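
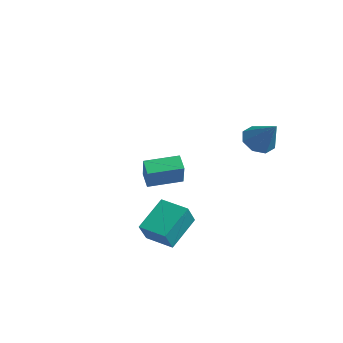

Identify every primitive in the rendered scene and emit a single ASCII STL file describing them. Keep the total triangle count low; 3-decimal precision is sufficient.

solid 
facet normal -0.947 -0.296 0.127
outer loop
vertex 1.449 -2.258 -2.149
vertex 1.116 -1.622 -3.147
vertex 1.754 -3.663 -3.147
endloop
endfacet
facet normal 0.271 -0.517 0.811
outer loop
vertex 2.984 -3.278 -3.313
vertex 1.449 -2.258 -2.149
vertex 1.754 -3.663 -3.147
endloop
endfacet
facet normal -0.947 -0.296 0.128
outer loop
vertex 1.754 -3.663 -3.147
vertex 1.116 -1.622 -3.147
vertex 1.42 -3.026 -4.145
endloop
endfacet
facet normal 0.174 -0.803 -0.571
outer loop
vertex 1.42 -3.026 -4.145
vertex 2.984 -3.278 -3.313
vertex 1.754 -3.663 -3.147
endloop
endfacet
facet normal -0.174 0.803 0.570
outer loop
vertex 1.449 -2.258 -2.149
vertex 2.346 -1.237 -3.313
vertex 1.116 -1.622 -3.147
endloop
endfacet
facet normal 0.271 -0.518 0.811
outer loop
vertex 2.68 -1.874 -2.315
vertex 1.449 -2.258 -2.149
vertex 2.984 -3.278 -3.313
endloop
endfacet
facet normal -0.173 0.803 0.570
outer loop
vertex 2.68 -1.874 -2.315
vertex 2.346 -1.237 -3.313
vertex 1.449 -2.258 -2.149
endloop
endfacet
facet normal -0.272 0.518 -0.811
outer loop
vertex 1.116 -1.622 -3.147
vertex 2.346 -1.237 -3.313
vertex 1.42 -3.026 -4.145
endloop
endfacet
facet normal 0.174 -0.803 -0.570
outer loop
vertex 2.651 -2.642 -4.311
vertex 2.984 -3.278 -3.313
vertex 1.42 -3.026 -4.145
endloop
endfacet
facet normal -0.271 0.518 -0.812
outer loop
vertex 1.42 -3.026 -4.145
vertex 2.346 -1.237 -3.313
vertex 2.651 -2.642 -4.311
endloop
endfacet
facet normal 0.947 0.296 -0.128
outer loop
vertex 2.651 -2.642 -4.311
vertex 2.68 -1.874 -2.315
vertex 2.984 -3.278 -3.313
endloop
endfacet
facet normal 0.947 0.296 -0.128
outer loop
vertex 2.346 -1.237 -3.313
vertex 2.68 -1.874 -2.315
vertex 2.651 -2.642 -4.311
endloop
endfacet
facet normal -0.682 0.010 -0.731
outer loop
vertex 2.501 2.427 -0.518
vertex 1.918 2.56 0.028
vertex 2.403 3.031 -0.418
endloop
endfacet
facet normal 0.934 0.200 -0.294
outer loop
vertex 2.501 2.427 -0.518
vertex 2.403 3.031 -0.418
vertex 3.022 2.54 1.212
endloop
endfacet
facet normal -0.683 0.011 -0.731
outer loop
vertex 2.403 3.031 -0.418
vertex 1.918 2.56 0.028
vertex 2.021 3.359 -0.056
endloop
endfacet
facet normal 0.644 0.765 -0.014
outer loop
vertex 2.403 3.031 -0.418
vertex 2.021 3.359 -0.056
vertex 3.022 2.54 1.212
endloop
endfacet
facet normal -0.683 0.011 -0.730
outer loop
vertex 2.021 3.359 -0.056
vertex 1.918 2.56 0.028
vertex 1.579 3.219 0.355
endloop
endfacet
facet normal 0.144 0.879 0.454
outer loop
vertex 2.021 3.359 -0.056
vertex 1.579 3.219 0.355
vertex 3.022 2.54 1.212
endloop
endfacet
facet normal -0.681 0.013 -0.732
outer loop
vertex 1.579 3.219 0.355
vertex 1.918 2.56 0.028
vertex 1.334 2.693 0.574
endloop
endfacet
facet normal -0.273 0.475 0.836
outer loop
vertex 1.579 3.219 0.355
vertex 1.334 2.693 0.574
vertex 3.022 2.54 1.212
endloop
endfacet
facet normal -0.681 0.012 -0.732
outer loop
vertex 1.334 2.693 0.574
vertex 1.918 2.56 0.028
vertex 1.432 2.089 0.473
endloop
endfacet
facet normal -0.362 -0.211 0.908
outer loop
vertex 1.334 2.693 0.574
vertex 1.432 2.089 0.473
vertex 3.022 2.54 1.212
endloop
endfacet
facet normal -0.682 0.013 -0.731
outer loop
vertex 1.432 2.089 0.473
vertex 1.918 2.56 0.028
vertex 1.814 1.761 0.111
endloop
endfacet
facet normal -0.072 -0.776 0.627
outer loop
vertex 1.432 2.089 0.473
vertex 1.814 1.761 0.111
vertex 3.022 2.54 1.212
endloop
endfacet
facet normal -0.681 0.013 -0.732
outer loop
vertex 1.814 1.761 0.111
vertex 1.918 2.56 0.028
vertex 2.257 1.901 -0.299
endloop
endfacet
facet normal 0.428 -0.889 0.159
outer loop
vertex 1.814 1.761 0.111
vertex 2.257 1.901 -0.299
vertex 3.022 2.54 1.212
endloop
endfacet
facet normal -0.682 0.012 -0.731
outer loop
vertex 2.257 1.901 -0.299
vertex 1.918 2.56 0.028
vertex 2.501 2.427 -0.518
endloop
endfacet
facet normal 0.846 -0.485 -0.223
outer loop
vertex 2.257 1.901 -0.299
vertex 2.501 2.427 -0.518
vertex 3.022 2.54 1.212
endloop
endfacet
facet normal -0.779 0.331 0.532
outer loop
vertex -2.825 0.146 -2.264
vertex -2.097 1.583 -2.093
vertex -3.437 0.595 -3.44
endloop
endfacet
facet normal -0.449 -0.887 -0.105
outer loop
vertex -2.783 0.317 -3.887
vertex -2.825 0.146 -2.264
vertex -3.437 0.595 -3.44
endloop
endfacet
facet normal -0.779 0.331 0.532
outer loop
vertex -3.437 0.595 -3.44
vertex -2.097 1.583 -2.093
vertex -2.709 2.033 -3.269
endloop
endfacet
facet normal -0.437 0.321 -0.840
outer loop
vertex -2.709 2.033 -3.269
vertex -2.783 0.317 -3.887
vertex -3.437 0.595 -3.44
endloop
endfacet
facet normal 0.437 -0.322 0.840
outer loop
vertex -2.825 0.146 -2.264
vertex -1.443 1.305 -2.54
vertex -2.097 1.583 -2.093
endloop
endfacet
facet normal -0.450 -0.887 -0.105
outer loop
vertex -2.171 -0.133 -2.711
vertex -2.825 0.146 -2.264
vertex -2.783 0.317 -3.887
endloop
endfacet
facet normal 0.437 -0.321 0.840
outer loop
vertex -2.171 -0.133 -2.711
vertex -1.443 1.305 -2.54
vertex -2.825 0.146 -2.264
endloop
endfacet
facet normal 0.449 0.887 0.106
outer loop
vertex -2.097 1.583 -2.093
vertex -1.443 1.305 -2.54
vertex -2.709 2.033 -3.269
endloop
endfacet
facet normal -0.437 0.321 -0.840
outer loop
vertex -2.055 1.754 -3.716
vertex -2.783 0.317 -3.887
vertex -2.709 2.033 -3.269
endloop
endfacet
facet normal 0.450 0.887 0.105
outer loop
vertex -2.709 2.033 -3.269
vertex -1.443 1.305 -2.54
vertex -2.055 1.754 -3.716
endloop
endfacet
facet normal 0.779 -0.331 -0.532
outer loop
vertex -2.055 1.754 -3.716
vertex -2.171 -0.133 -2.711
vertex -2.783 0.317 -3.887
endloop
endfacet
facet normal 0.779 -0.331 -0.532
outer loop
vertex -1.443 1.305 -2.54
vertex -2.171 -0.133 -2.711
vertex -2.055 1.754 -3.716
endloop
endfacet

endsolid


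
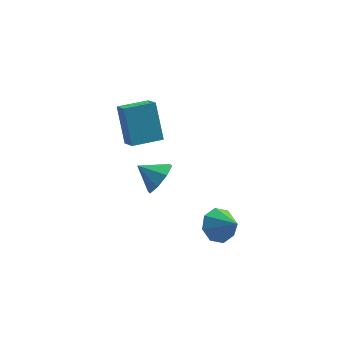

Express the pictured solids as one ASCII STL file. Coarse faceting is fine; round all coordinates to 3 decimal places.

solid 
facet normal -0.961 -0.274 0.042
outer loop
vertex -3.578 2.198 2.405
vertex -3.831 3.325 3.989
vertex -3.851 3.054 1.753
endloop
endfacet
facet normal 0.129 -0.575 -0.808
outer loop
vertex -2.449 3.455 1.691
vertex -3.578 2.198 2.405
vertex -3.851 3.054 1.753
endloop
endfacet
facet normal -0.960 -0.276 0.042
outer loop
vertex -3.851 3.054 1.753
vertex -3.831 3.325 3.989
vertex -4.105 4.18 3.336
endloop
endfacet
facet normal -0.246 0.771 -0.588
outer loop
vertex -4.105 4.18 3.336
vertex -2.449 3.455 1.691
vertex -3.851 3.054 1.753
endloop
endfacet
facet normal 0.246 -0.771 0.588
outer loop
vertex -3.578 2.198 2.405
vertex -2.429 3.726 3.927
vertex -3.831 3.325 3.989
endloop
endfacet
facet normal 0.130 -0.575 -0.808
outer loop
vertex -2.175 2.6 2.344
vertex -3.578 2.198 2.405
vertex -2.449 3.455 1.691
endloop
endfacet
facet normal 0.246 -0.771 0.588
outer loop
vertex -2.175 2.6 2.344
vertex -2.429 3.726 3.927
vertex -3.578 2.198 2.405
endloop
endfacet
facet normal -0.129 0.575 0.808
outer loop
vertex -3.831 3.325 3.989
vertex -2.429 3.726 3.927
vertex -4.105 4.18 3.336
endloop
endfacet
facet normal -0.246 0.771 -0.588
outer loop
vertex -2.702 4.582 3.275
vertex -2.449 3.455 1.691
vertex -4.105 4.18 3.336
endloop
endfacet
facet normal -0.129 0.574 0.808
outer loop
vertex -4.105 4.18 3.336
vertex -2.429 3.726 3.927
vertex -2.702 4.582 3.275
endloop
endfacet
facet normal 0.960 0.275 -0.042
outer loop
vertex -2.702 4.582 3.275
vertex -2.175 2.6 2.344
vertex -2.449 3.455 1.691
endloop
endfacet
facet normal 0.961 0.275 -0.041
outer loop
vertex -2.429 3.726 3.927
vertex -2.175 2.6 2.344
vertex -2.702 4.582 3.275
endloop
endfacet
facet normal -0.476 0.571 -0.668
outer loop
vertex 0.559 -1.446 0.328
vertex -0.196 -1.817 0.549
vertex 0.252 -1.123 0.823
endloop
endfacet
facet normal 0.886 0.292 0.359
outer loop
vertex 0.559 -1.446 0.328
vertex 0.252 -1.123 0.823
vertex 0.476 -2.623 1.491
endloop
endfacet
facet normal -0.476 0.571 -0.669
outer loop
vertex 0.252 -1.123 0.823
vertex -0.196 -1.817 0.549
vertex -0.318 -1.207 1.157
endloop
endfacet
facet normal 0.411 0.421 0.808
outer loop
vertex 0.252 -1.123 0.823
vertex -0.318 -1.207 1.157
vertex 0.476 -2.623 1.491
endloop
endfacet
facet normal -0.477 0.571 -0.668
outer loop
vertex -0.318 -1.207 1.157
vertex -0.196 -1.817 0.549
vertex -0.816 -1.649 1.135
endloop
endfacet
facet normal -0.165 0.138 0.977
outer loop
vertex -0.318 -1.207 1.157
vertex -0.816 -1.649 1.135
vertex 0.476 -2.623 1.491
endloop
endfacet
facet normal -0.477 0.571 -0.668
outer loop
vertex -0.816 -1.649 1.135
vertex -0.196 -1.817 0.549
vertex -0.951 -2.189 0.77
endloop
endfacet
facet normal -0.507 -0.392 0.768
outer loop
vertex -0.816 -1.649 1.135
vertex -0.951 -2.189 0.77
vertex 0.476 -2.623 1.491
endloop
endfacet
facet normal -0.477 0.572 -0.668
outer loop
vertex -0.951 -2.189 0.77
vertex -0.196 -1.817 0.549
vertex -0.644 -2.511 0.275
endloop
endfacet
facet normal -0.414 -0.859 0.302
outer loop
vertex -0.951 -2.189 0.77
vertex -0.644 -2.511 0.275
vertex 0.476 -2.623 1.491
endloop
endfacet
facet normal -0.476 0.571 -0.669
outer loop
vertex -0.644 -2.511 0.275
vertex -0.196 -1.817 0.549
vertex -0.074 -2.427 -0.059
endloop
endfacet
facet normal 0.060 -0.987 -0.146
outer loop
vertex -0.644 -2.511 0.275
vertex -0.074 -2.427 -0.059
vertex 0.476 -2.623 1.491
endloop
endfacet
facet normal -0.477 0.571 -0.668
outer loop
vertex -0.074 -2.427 -0.059
vertex -0.196 -1.817 0.549
vertex 0.424 -1.986 -0.038
endloop
endfacet
facet normal 0.637 -0.704 -0.315
outer loop
vertex -0.074 -2.427 -0.059
vertex 0.424 -1.986 -0.038
vertex 0.476 -2.623 1.491
endloop
endfacet
facet normal -0.476 0.572 -0.668
outer loop
vertex 0.424 -1.986 -0.038
vertex -0.196 -1.817 0.549
vertex 0.559 -1.446 0.328
endloop
endfacet
facet normal 0.979 -0.173 -0.105
outer loop
vertex 0.424 -1.986 -0.038
vertex 0.559 -1.446 0.328
vertex 0.476 -2.623 1.491
endloop
endfacet
facet normal 0.789 -0.338 -0.513
outer loop
vertex -1.921 1.298 1.72
vertex -2.457 1.137 1.002
vertex -1.965 1.846 1.292
endloop
endfacet
facet normal 0.048 0.617 0.785
outer loop
vertex -1.921 1.298 1.72
vertex -1.965 1.846 1.292
vertex -3.403 1.543 1.618
endloop
endfacet
facet normal 0.789 -0.337 -0.514
outer loop
vertex -1.965 1.846 1.292
vertex -2.457 1.137 1.002
vertex -2.297 1.979 0.695
endloop
endfacet
facet normal -0.135 0.949 0.286
outer loop
vertex -1.965 1.846 1.292
vertex -2.297 1.979 0.695
vertex -3.403 1.543 1.618
endloop
endfacet
facet normal 0.790 -0.337 -0.513
outer loop
vertex -2.297 1.979 0.695
vertex -2.457 1.137 1.002
vertex -2.722 1.619 0.277
endloop
endfacet
facet normal -0.504 0.838 -0.209
outer loop
vertex -2.297 1.979 0.695
vertex -2.722 1.619 0.277
vertex -3.403 1.543 1.618
endloop
endfacet
facet normal 0.789 -0.338 -0.513
outer loop
vertex -2.722 1.619 0.277
vertex -2.457 1.137 1.002
vertex -2.992 0.977 0.284
endloop
endfacet
facet normal -0.843 0.350 -0.408
outer loop
vertex -2.722 1.619 0.277
vertex -2.992 0.977 0.284
vertex -3.403 1.543 1.618
endloop
endfacet
facet normal 0.789 -0.337 -0.513
outer loop
vertex -2.992 0.977 0.284
vertex -2.457 1.137 1.002
vertex -2.948 0.429 0.712
endloop
endfacet
facet normal -0.953 -0.230 -0.196
outer loop
vertex -2.992 0.977 0.284
vertex -2.948 0.429 0.712
vertex -3.403 1.543 1.618
endloop
endfacet
facet normal 0.789 -0.337 -0.513
outer loop
vertex -2.948 0.429 0.712
vertex -2.457 1.137 1.002
vertex -2.617 0.296 1.309
endloop
endfacet
facet normal -0.771 -0.561 0.302
outer loop
vertex -2.948 0.429 0.712
vertex -2.617 0.296 1.309
vertex -3.403 1.543 1.618
endloop
endfacet
facet normal 0.789 -0.338 -0.513
outer loop
vertex -2.617 0.296 1.309
vertex -2.457 1.137 1.002
vertex -2.191 0.656 1.727
endloop
endfacet
facet normal -0.402 -0.451 0.797
outer loop
vertex -2.617 0.296 1.309
vertex -2.191 0.656 1.727
vertex -3.403 1.543 1.618
endloop
endfacet
facet normal 0.789 -0.337 -0.513
outer loop
vertex -2.191 0.656 1.727
vertex -2.457 1.137 1.002
vertex -1.921 1.298 1.72
endloop
endfacet
facet normal -0.063 0.037 0.997
outer loop
vertex -2.191 0.656 1.727
vertex -1.921 1.298 1.72
vertex -3.403 1.543 1.618
endloop
endfacet

endsolid


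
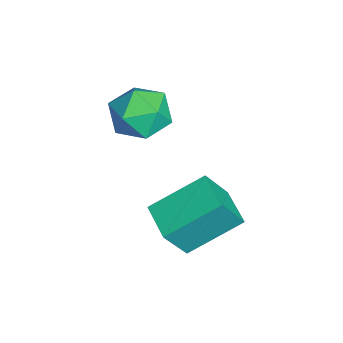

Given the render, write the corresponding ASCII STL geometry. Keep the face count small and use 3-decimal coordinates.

solid 
facet normal -0.603 0.184 0.776
outer loop
vertex -3.608 -0.325 1.464
vertex -4.177 -1.271 1.247
vertex -3.291 -1.294 1.94
endloop
endfacet
facet normal 0.049 0.453 0.890
outer loop
vertex -3.608 -0.325 1.464
vertex -3.291 -1.294 1.94
vertex -2.516 -0.585 1.536
endloop
endfacet
facet normal 0.193 0.912 0.363
outer loop
vertex -3.608 -0.325 1.464
vertex -2.516 -0.585 1.536
vertex -2.923 -0.124 0.595
endloop
endfacet
facet normal -0.369 0.926 -0.077
outer loop
vertex -3.608 -0.325 1.464
vertex -2.923 -0.124 0.595
vertex -3.95 -0.548 0.416
endloop
endfacet
facet normal -0.861 0.477 0.179
outer loop
vertex -3.608 -0.325 1.464
vertex -3.95 -0.548 0.416
vertex -4.177 -1.271 1.247
endloop
endfacet
facet normal 0.519 -0.082 0.851
outer loop
vertex -2.516 -0.585 1.536
vertex -3.291 -1.294 1.94
vertex -2.41 -1.692 1.364
endloop
endfacet
facet normal -0.535 -0.518 0.667
outer loop
vertex -3.291 -1.294 1.94
vertex -4.177 -1.271 1.247
vertex -3.437 -2.116 1.185
endloop
endfacet
facet normal -0.953 -0.045 -0.299
outer loop
vertex -4.177 -1.271 1.247
vertex -3.95 -0.548 0.416
vertex -3.844 -1.655 0.244
endloop
endfacet
facet normal -0.158 0.683 -0.713
outer loop
vertex -3.95 -0.548 0.416
vertex -2.923 -0.124 0.595
vertex -3.069 -0.946 -0.16
endloop
endfacet
facet normal 0.752 0.659 -0.003
outer loop
vertex -2.923 -0.124 0.595
vertex -2.516 -0.585 1.536
vertex -2.183 -0.969 0.533
endloop
endfacet
facet normal 0.369 -0.926 0.077
outer loop
vertex -2.752 -1.915 0.316
vertex -2.41 -1.692 1.364
vertex -3.437 -2.116 1.185
endloop
endfacet
facet normal -0.193 -0.912 -0.363
outer loop
vertex -2.752 -1.915 0.316
vertex -3.437 -2.116 1.185
vertex -3.844 -1.655 0.244
endloop
endfacet
facet normal -0.049 -0.453 -0.890
outer loop
vertex -2.752 -1.915 0.316
vertex -3.844 -1.655 0.244
vertex -3.069 -0.946 -0.16
endloop
endfacet
facet normal 0.603 -0.184 -0.776
outer loop
vertex -2.752 -1.915 0.316
vertex -3.069 -0.946 -0.16
vertex -2.183 -0.969 0.533
endloop
endfacet
facet normal 0.861 -0.477 -0.179
outer loop
vertex -2.752 -1.915 0.316
vertex -2.183 -0.969 0.533
vertex -2.41 -1.692 1.364
endloop
endfacet
facet normal 0.158 -0.683 0.713
outer loop
vertex -3.437 -2.116 1.185
vertex -2.41 -1.692 1.364
vertex -3.291 -1.294 1.94
endloop
endfacet
facet normal -0.752 -0.659 0.003
outer loop
vertex -3.844 -1.655 0.244
vertex -3.437 -2.116 1.185
vertex -4.177 -1.271 1.247
endloop
endfacet
facet normal -0.519 0.082 -0.851
outer loop
vertex -3.069 -0.946 -0.16
vertex -3.844 -1.655 0.244
vertex -3.95 -0.548 0.416
endloop
endfacet
facet normal 0.535 0.518 -0.667
outer loop
vertex -2.183 -0.969 0.533
vertex -3.069 -0.946 -0.16
vertex -2.923 -0.124 0.595
endloop
endfacet
facet normal 0.953 0.045 0.299
outer loop
vertex -2.41 -1.692 1.364
vertex -2.183 -0.969 0.533
vertex -2.516 -0.585 1.536
endloop
endfacet
facet normal -0.263 0.453 -0.852
outer loop
vertex -1.768 1.567 -2.022
vertex -0.448 1.997 -2.2
vertex -1.325 -0.248 -3.125
endloop
endfacet
facet normal -0.943 -0.307 0.127
outer loop
vertex -0.892 -0.997 -1.72
vertex -1.768 1.567 -2.022
vertex -1.325 -0.248 -3.125
endloop
endfacet
facet normal -0.263 0.453 -0.852
outer loop
vertex -1.325 -0.248 -3.125
vertex -0.448 1.997 -2.2
vertex -0.005 0.182 -3.303
endloop
endfacet
facet normal 0.204 -0.836 -0.509
outer loop
vertex -0.005 0.182 -3.303
vertex -0.892 -0.997 -1.72
vertex -1.325 -0.248 -3.125
endloop
endfacet
facet normal -0.204 0.836 0.509
outer loop
vertex -1.768 1.567 -2.022
vertex -0.015 1.248 -0.795
vertex -0.448 1.997 -2.2
endloop
endfacet
facet normal -0.943 -0.307 0.127
outer loop
vertex -1.335 0.818 -0.617
vertex -1.768 1.567 -2.022
vertex -0.892 -0.997 -1.72
endloop
endfacet
facet normal -0.204 0.836 0.509
outer loop
vertex -1.335 0.818 -0.617
vertex -0.015 1.248 -0.795
vertex -1.768 1.567 -2.022
endloop
endfacet
facet normal 0.943 0.307 -0.127
outer loop
vertex -0.448 1.997 -2.2
vertex -0.015 1.248 -0.795
vertex -0.005 0.182 -3.303
endloop
endfacet
facet normal 0.204 -0.836 -0.509
outer loop
vertex 0.428 -0.567 -1.898
vertex -0.892 -0.997 -1.72
vertex -0.005 0.182 -3.303
endloop
endfacet
facet normal 0.943 0.307 -0.127
outer loop
vertex -0.005 0.182 -3.303
vertex -0.015 1.248 -0.795
vertex 0.428 -0.567 -1.898
endloop
endfacet
facet normal 0.263 -0.453 0.852
outer loop
vertex 0.428 -0.567 -1.898
vertex -1.335 0.818 -0.617
vertex -0.892 -0.997 -1.72
endloop
endfacet
facet normal 0.263 -0.453 0.852
outer loop
vertex -0.015 1.248 -0.795
vertex -1.335 0.818 -0.617
vertex 0.428 -0.567 -1.898
endloop
endfacet

endsolid


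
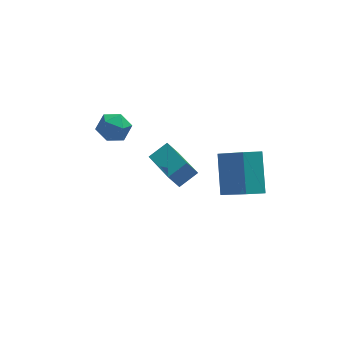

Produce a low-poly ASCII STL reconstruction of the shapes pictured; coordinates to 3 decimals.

solid 
facet normal -0.218 0.274 0.937
outer loop
vertex -3.975 -0.578 4.0
vertex -3.99 -1.335 4.218
vertex -3.316 -0.928 4.256
endloop
endfacet
facet normal 0.173 0.773 0.611
outer loop
vertex -3.975 -0.578 4.0
vertex -3.316 -0.928 4.256
vertex -3.289 -0.443 3.635
endloop
endfacet
facet normal -0.179 0.983 0.027
outer loop
vertex -3.975 -0.578 4.0
vertex -3.289 -0.443 3.635
vertex -3.946 -0.551 3.213
endloop
endfacet
facet normal -0.789 0.614 -0.008
outer loop
vertex -3.975 -0.578 4.0
vertex -3.946 -0.551 3.213
vertex -4.379 -1.103 3.573
endloop
endfacet
facet normal -0.814 0.176 0.554
outer loop
vertex -3.975 -0.578 4.0
vertex -4.379 -1.103 3.573
vertex -3.99 -1.335 4.218
endloop
endfacet
facet normal 0.785 0.471 0.402
outer loop
vertex -3.289 -0.443 3.635
vertex -3.316 -0.928 4.256
vertex -2.881 -1.117 3.627
endloop
endfacet
facet normal 0.151 -0.337 0.929
outer loop
vertex -3.316 -0.928 4.256
vertex -3.99 -1.335 4.218
vertex -3.314 -1.669 3.987
endloop
endfacet
facet normal -0.811 -0.495 0.311
outer loop
vertex -3.99 -1.335 4.218
vertex -4.379 -1.103 3.573
vertex -3.971 -1.777 3.565
endloop
endfacet
facet normal -0.772 0.215 -0.598
outer loop
vertex -4.379 -1.103 3.573
vertex -3.946 -0.551 3.213
vertex -3.944 -1.292 2.944
endloop
endfacet
facet normal 0.215 0.812 -0.543
outer loop
vertex -3.946 -0.551 3.213
vertex -3.289 -0.443 3.635
vertex -3.27 -0.885 2.982
endloop
endfacet
facet normal 0.789 -0.614 0.008
outer loop
vertex -3.285 -1.642 3.2
vertex -2.881 -1.117 3.627
vertex -3.314 -1.669 3.987
endloop
endfacet
facet normal 0.179 -0.983 -0.027
outer loop
vertex -3.285 -1.642 3.2
vertex -3.314 -1.669 3.987
vertex -3.971 -1.777 3.565
endloop
endfacet
facet normal -0.173 -0.773 -0.611
outer loop
vertex -3.285 -1.642 3.2
vertex -3.971 -1.777 3.565
vertex -3.944 -1.292 2.944
endloop
endfacet
facet normal 0.218 -0.274 -0.937
outer loop
vertex -3.285 -1.642 3.2
vertex -3.944 -1.292 2.944
vertex -3.27 -0.885 2.982
endloop
endfacet
facet normal 0.814 -0.176 -0.554
outer loop
vertex -3.285 -1.642 3.2
vertex -3.27 -0.885 2.982
vertex -2.881 -1.117 3.627
endloop
endfacet
facet normal 0.772 -0.215 0.598
outer loop
vertex -3.314 -1.669 3.987
vertex -2.881 -1.117 3.627
vertex -3.316 -0.928 4.256
endloop
endfacet
facet normal -0.215 -0.812 0.543
outer loop
vertex -3.971 -1.777 3.565
vertex -3.314 -1.669 3.987
vertex -3.99 -1.335 4.218
endloop
endfacet
facet normal -0.785 -0.471 -0.402
outer loop
vertex -3.944 -1.292 2.944
vertex -3.971 -1.777 3.565
vertex -4.379 -1.103 3.573
endloop
endfacet
facet normal -0.151 0.337 -0.929
outer loop
vertex -3.27 -0.885 2.982
vertex -3.944 -1.292 2.944
vertex -3.946 -0.551 3.213
endloop
endfacet
facet normal 0.811 0.495 -0.311
outer loop
vertex -2.881 -1.117 3.627
vertex -3.27 -0.885 2.982
vertex -3.289 -0.443 3.635
endloop
endfacet
facet normal -0.408 0.664 -0.627
outer loop
vertex 0.372 -2.653 2.773
vertex 1.184 -2.42 2.492
vertex 0.285 -4.013 1.391
endloop
endfacet
facet normal -0.912 -0.262 0.315
outer loop
vertex 1.076 -5.3 2.608
vertex 0.372 -2.653 2.773
vertex 0.285 -4.013 1.391
endloop
endfacet
facet normal -0.408 0.664 -0.627
outer loop
vertex 0.285 -4.013 1.391
vertex 1.184 -2.42 2.492
vertex 1.097 -3.779 1.11
endloop
endfacet
facet normal -0.044 -0.701 -0.712
outer loop
vertex 1.097 -3.779 1.11
vertex 1.076 -5.3 2.608
vertex 0.285 -4.013 1.391
endloop
endfacet
facet normal 0.045 0.701 0.712
outer loop
vertex 0.372 -2.653 2.773
vertex 1.975 -3.707 3.709
vertex 1.184 -2.42 2.492
endloop
endfacet
facet normal -0.912 -0.262 0.315
outer loop
vertex 1.163 -3.941 3.99
vertex 0.372 -2.653 2.773
vertex 1.076 -5.3 2.608
endloop
endfacet
facet normal 0.045 0.700 0.712
outer loop
vertex 1.163 -3.941 3.99
vertex 1.975 -3.707 3.709
vertex 0.372 -2.653 2.773
endloop
endfacet
facet normal 0.912 0.262 -0.315
outer loop
vertex 1.184 -2.42 2.492
vertex 1.975 -3.707 3.709
vertex 1.097 -3.779 1.11
endloop
endfacet
facet normal -0.045 -0.701 -0.712
outer loop
vertex 1.888 -5.067 2.327
vertex 1.076 -5.3 2.608
vertex 1.097 -3.779 1.11
endloop
endfacet
facet normal 0.912 0.262 -0.315
outer loop
vertex 1.097 -3.779 1.11
vertex 1.975 -3.707 3.709
vertex 1.888 -5.067 2.327
endloop
endfacet
facet normal 0.408 -0.664 0.627
outer loop
vertex 1.888 -5.067 2.327
vertex 1.163 -3.941 3.99
vertex 1.076 -5.3 2.608
endloop
endfacet
facet normal 0.408 -0.663 0.627
outer loop
vertex 1.975 -3.707 3.709
vertex 1.163 -3.941 3.99
vertex 1.888 -5.067 2.327
endloop
endfacet
facet normal -0.798 -0.325 -0.507
outer loop
vertex -1.364 -0.687 -0.452
vertex -1.952 1.136 -0.696
vertex -0.886 -0.637 -1.237
endloop
endfacet
facet normal 0.305 -0.944 0.125
outer loop
vertex -0.048 -0.296 -0.704
vertex -1.364 -0.687 -0.452
vertex -0.886 -0.637 -1.237
endloop
endfacet
facet normal -0.798 -0.325 -0.507
outer loop
vertex -0.886 -0.637 -1.237
vertex -1.952 1.136 -0.696
vertex -1.474 1.185 -1.48
endloop
endfacet
facet normal 0.520 0.054 -0.852
outer loop
vertex -1.474 1.185 -1.48
vertex -0.048 -0.296 -0.704
vertex -0.886 -0.637 -1.237
endloop
endfacet
facet normal -0.520 -0.054 0.852
outer loop
vertex -1.364 -0.687 -0.452
vertex -1.114 1.477 -0.163
vertex -1.952 1.136 -0.696
endloop
endfacet
facet normal 0.305 -0.944 0.127
outer loop
vertex -0.526 -0.345 0.08
vertex -1.364 -0.687 -0.452
vertex -0.048 -0.296 -0.704
endloop
endfacet
facet normal -0.519 -0.054 0.853
outer loop
vertex -0.526 -0.345 0.08
vertex -1.114 1.477 -0.163
vertex -1.364 -0.687 -0.452
endloop
endfacet
facet normal -0.304 0.944 -0.126
outer loop
vertex -1.952 1.136 -0.696
vertex -1.114 1.477 -0.163
vertex -1.474 1.185 -1.48
endloop
endfacet
facet normal 0.520 0.053 -0.853
outer loop
vertex -0.636 1.527 -0.948
vertex -0.048 -0.296 -0.704
vertex -1.474 1.185 -1.48
endloop
endfacet
facet normal -0.305 0.944 -0.126
outer loop
vertex -1.474 1.185 -1.48
vertex -1.114 1.477 -0.163
vertex -0.636 1.527 -0.948
endloop
endfacet
facet normal 0.798 0.325 0.507
outer loop
vertex -0.636 1.527 -0.948
vertex -0.526 -0.345 0.08
vertex -0.048 -0.296 -0.704
endloop
endfacet
facet normal 0.798 0.325 0.507
outer loop
vertex -1.114 1.477 -0.163
vertex -0.526 -0.345 0.08
vertex -0.636 1.527 -0.948
endloop
endfacet

endsolid


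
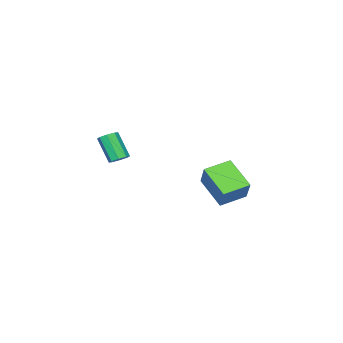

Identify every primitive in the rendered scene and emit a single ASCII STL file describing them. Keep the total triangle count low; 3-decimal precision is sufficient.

solid 
facet normal -0.420 -0.449 -0.788
outer loop
vertex 1.63 1.254 -3.436
vertex 0.437 1.828 -3.127
vertex 2.039 2.647 -4.448
endloop
endfacet
facet normal 0.878 -0.422 -0.227
outer loop
vertex 2.623 3.272 -3.353
vertex 1.63 1.254 -3.436
vertex 2.039 2.647 -4.448
endloop
endfacet
facet normal -0.420 -0.450 -0.788
outer loop
vertex 2.039 2.647 -4.448
vertex 0.437 1.828 -3.127
vertex 0.845 3.221 -4.14
endloop
endfacet
facet normal 0.231 0.787 -0.572
outer loop
vertex 0.845 3.221 -4.14
vertex 2.623 3.272 -3.353
vertex 2.039 2.647 -4.448
endloop
endfacet
facet normal -0.230 -0.787 0.572
outer loop
vertex 1.63 1.254 -3.436
vertex 1.021 2.453 -2.032
vertex 0.437 1.828 -3.127
endloop
endfacet
facet normal 0.877 -0.422 -0.227
outer loop
vertex 2.215 1.879 -2.34
vertex 1.63 1.254 -3.436
vertex 2.623 3.272 -3.353
endloop
endfacet
facet normal -0.231 -0.787 0.572
outer loop
vertex 2.215 1.879 -2.34
vertex 1.021 2.453 -2.032
vertex 1.63 1.254 -3.436
endloop
endfacet
facet normal -0.878 0.422 0.227
outer loop
vertex 0.437 1.828 -3.127
vertex 1.021 2.453 -2.032
vertex 0.845 3.221 -4.14
endloop
endfacet
facet normal 0.231 0.787 -0.572
outer loop
vertex 1.43 3.846 -3.044
vertex 2.623 3.272 -3.353
vertex 0.845 3.221 -4.14
endloop
endfacet
facet normal -0.877 0.423 0.227
outer loop
vertex 0.845 3.221 -4.14
vertex 1.021 2.453 -2.032
vertex 1.43 3.846 -3.044
endloop
endfacet
facet normal 0.421 0.450 0.788
outer loop
vertex 1.43 3.846 -3.044
vertex 2.215 1.879 -2.34
vertex 2.623 3.272 -3.353
endloop
endfacet
facet normal 0.420 0.450 0.789
outer loop
vertex 1.021 2.453 -2.032
vertex 2.215 1.879 -2.34
vertex 1.43 3.846 -3.044
endloop
endfacet
facet normal 0.120 0.555 -0.823
outer loop
vertex 3.366 -2.497 -2.599
vertex 2.86 -2.451 -2.642
vertex 3.228 -2.185 -2.409
endloop
endfacet
facet normal 0.928 0.233 0.291
outer loop
vertex 3.366 -2.497 -2.599
vertex 3.228 -2.185 -2.409
vertex 3.186 -3.334 -1.355
endloop
endfacet
facet normal 0.926 0.236 0.294
outer loop
vertex 3.186 -3.334 -1.355
vertex 3.228 -2.185 -2.409
vertex 3.047 -3.023 -1.166
endloop
endfacet
facet normal -0.119 -0.554 0.824
outer loop
vertex 3.186 -3.334 -1.355
vertex 3.047 -3.023 -1.166
vertex 2.68 -3.289 -1.398
endloop
endfacet
facet normal 0.121 0.554 -0.824
outer loop
vertex 3.228 -2.185 -2.409
vertex 2.86 -2.451 -2.642
vertex 2.874 -2.029 -2.356
endloop
endfacet
facet normal 0.404 0.730 0.551
outer loop
vertex 3.228 -2.185 -2.409
vertex 2.874 -2.029 -2.356
vertex 3.047 -3.023 -1.166
endloop
endfacet
facet normal 0.407 0.729 0.550
outer loop
vertex 3.047 -3.023 -1.166
vertex 2.874 -2.029 -2.356
vertex 2.694 -2.867 -1.112
endloop
endfacet
facet normal -0.119 -0.554 0.824
outer loop
vertex 3.047 -3.023 -1.166
vertex 2.694 -2.867 -1.112
vertex 2.68 -3.289 -1.398
endloop
endfacet
facet normal 0.119 0.554 -0.824
outer loop
vertex 2.874 -2.029 -2.356
vertex 2.86 -2.451 -2.642
vertex 2.512 -2.121 -2.47
endloop
endfacet
facet normal -0.356 0.798 0.486
outer loop
vertex 2.874 -2.029 -2.356
vertex 2.512 -2.121 -2.47
vertex 2.694 -2.867 -1.112
endloop
endfacet
facet normal -0.354 0.799 0.486
outer loop
vertex 2.694 -2.867 -1.112
vertex 2.512 -2.121 -2.47
vertex 2.332 -2.958 -1.226
endloop
endfacet
facet normal -0.120 -0.554 0.824
outer loop
vertex 2.694 -2.867 -1.112
vertex 2.332 -2.958 -1.226
vertex 2.68 -3.289 -1.398
endloop
endfacet
facet normal 0.119 0.555 -0.823
outer loop
vertex 2.512 -2.121 -2.47
vertex 2.86 -2.451 -2.642
vertex 2.354 -2.406 -2.685
endloop
endfacet
facet normal -0.907 0.399 0.137
outer loop
vertex 2.512 -2.121 -2.47
vertex 2.354 -2.406 -2.685
vertex 2.332 -2.958 -1.226
endloop
endfacet
facet normal -0.907 0.399 0.137
outer loop
vertex 2.332 -2.958 -1.226
vertex 2.354 -2.406 -2.685
vertex 2.174 -3.243 -1.441
endloop
endfacet
facet normal -0.120 -0.554 0.823
outer loop
vertex 2.332 -2.958 -1.226
vertex 2.174 -3.243 -1.441
vertex 2.68 -3.289 -1.398
endloop
endfacet
facet normal 0.119 0.554 -0.824
outer loop
vertex 2.354 -2.406 -2.685
vertex 2.86 -2.451 -2.642
vertex 2.493 -2.717 -2.874
endloop
endfacet
facet normal -0.927 -0.236 -0.293
outer loop
vertex 2.354 -2.406 -2.685
vertex 2.493 -2.717 -2.874
vertex 2.174 -3.243 -1.441
endloop
endfacet
facet normal -0.928 -0.233 -0.292
outer loop
vertex 2.174 -3.243 -1.441
vertex 2.493 -2.717 -2.874
vertex 2.312 -3.555 -1.631
endloop
endfacet
facet normal -0.120 -0.555 0.823
outer loop
vertex 2.174 -3.243 -1.441
vertex 2.312 -3.555 -1.631
vertex 2.68 -3.289 -1.398
endloop
endfacet
facet normal 0.119 0.554 -0.824
outer loop
vertex 2.493 -2.717 -2.874
vertex 2.86 -2.451 -2.642
vertex 2.846 -2.873 -2.928
endloop
endfacet
facet normal -0.406 -0.729 -0.551
outer loop
vertex 2.493 -2.717 -2.874
vertex 2.846 -2.873 -2.928
vertex 2.312 -3.555 -1.631
endloop
endfacet
facet normal -0.404 -0.730 -0.551
outer loop
vertex 2.312 -3.555 -1.631
vertex 2.846 -2.873 -2.928
vertex 2.666 -3.711 -1.684
endloop
endfacet
facet normal -0.121 -0.554 0.824
outer loop
vertex 2.312 -3.555 -1.631
vertex 2.666 -3.711 -1.684
vertex 2.68 -3.289 -1.398
endloop
endfacet
facet normal 0.120 0.554 -0.824
outer loop
vertex 2.846 -2.873 -2.928
vertex 2.86 -2.451 -2.642
vertex 3.208 -2.782 -2.814
endloop
endfacet
facet normal 0.354 -0.799 -0.487
outer loop
vertex 2.846 -2.873 -2.928
vertex 3.208 -2.782 -2.814
vertex 2.666 -3.711 -1.684
endloop
endfacet
facet normal 0.356 -0.798 -0.486
outer loop
vertex 2.666 -3.711 -1.684
vertex 3.208 -2.782 -2.814
vertex 3.028 -3.619 -1.57
endloop
endfacet
facet normal -0.119 -0.554 0.824
outer loop
vertex 2.666 -3.711 -1.684
vertex 3.028 -3.619 -1.57
vertex 2.68 -3.289 -1.398
endloop
endfacet
facet normal 0.120 0.554 -0.823
outer loop
vertex 3.208 -2.782 -2.814
vertex 2.86 -2.451 -2.642
vertex 3.366 -2.497 -2.599
endloop
endfacet
facet normal 0.907 -0.399 -0.137
outer loop
vertex 3.208 -2.782 -2.814
vertex 3.366 -2.497 -2.599
vertex 3.028 -3.619 -1.57
endloop
endfacet
facet normal 0.907 -0.399 -0.137
outer loop
vertex 3.028 -3.619 -1.57
vertex 3.366 -2.497 -2.599
vertex 3.186 -3.334 -1.355
endloop
endfacet
facet normal -0.119 -0.555 0.823
outer loop
vertex 3.028 -3.619 -1.57
vertex 3.186 -3.334 -1.355
vertex 2.68 -3.289 -1.398
endloop
endfacet

endsolid


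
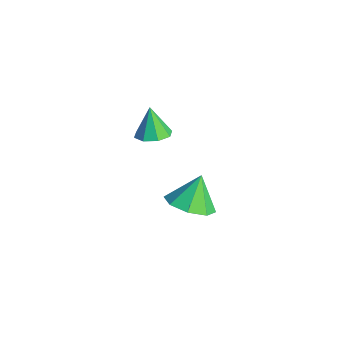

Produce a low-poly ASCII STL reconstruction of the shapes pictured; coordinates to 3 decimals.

solid 
facet normal 0.372 -0.086 -0.924
outer loop
vertex -2.215 1.193 0.667
vertex -2.806 1.301 0.419
vertex -2.302 1.676 0.587
endloop
endfacet
facet normal 0.635 0.236 0.735
outer loop
vertex -2.215 1.193 0.667
vertex -2.302 1.676 0.587
vertex -3.234 1.399 1.481
endloop
endfacet
facet normal 0.371 -0.085 -0.925
outer loop
vertex -2.302 1.676 0.587
vertex -2.806 1.301 0.419
vertex -2.685 1.94 0.409
endloop
endfacet
facet normal 0.289 0.787 0.545
outer loop
vertex -2.302 1.676 0.587
vertex -2.685 1.94 0.409
vertex -3.234 1.399 1.481
endloop
endfacet
facet normal 0.374 -0.085 -0.924
outer loop
vertex -2.685 1.94 0.409
vertex -2.806 1.301 0.419
vertex -3.138 1.829 0.236
endloop
endfacet
facet normal -0.330 0.900 0.285
outer loop
vertex -2.685 1.94 0.409
vertex -3.138 1.829 0.236
vertex -3.234 1.399 1.481
endloop
endfacet
facet normal 0.374 -0.085 -0.924
outer loop
vertex -3.138 1.829 0.236
vertex -2.806 1.301 0.419
vertex -3.396 1.41 0.17
endloop
endfacet
facet normal -0.854 0.509 0.110
outer loop
vertex -3.138 1.829 0.236
vertex -3.396 1.41 0.17
vertex -3.234 1.399 1.481
endloop
endfacet
facet normal 0.374 -0.085 -0.923
outer loop
vertex -3.396 1.41 0.17
vertex -2.806 1.301 0.419
vertex -3.309 0.926 0.25
endloop
endfacet
facet normal -0.980 -0.156 0.120
outer loop
vertex -3.396 1.41 0.17
vertex -3.309 0.926 0.25
vertex -3.234 1.399 1.481
endloop
endfacet
facet normal 0.373 -0.084 -0.924
outer loop
vertex -3.309 0.926 0.25
vertex -2.806 1.301 0.419
vertex -2.927 0.663 0.428
endloop
endfacet
facet normal -0.633 -0.709 0.311
outer loop
vertex -3.309 0.926 0.25
vertex -2.927 0.663 0.428
vertex -3.234 1.399 1.481
endloop
endfacet
facet normal 0.372 -0.084 -0.924
outer loop
vertex -2.927 0.663 0.428
vertex -2.806 1.301 0.419
vertex -2.473 0.773 0.601
endloop
endfacet
facet normal -0.018 -0.822 0.569
outer loop
vertex -2.927 0.663 0.428
vertex -2.473 0.773 0.601
vertex -3.234 1.399 1.481
endloop
endfacet
facet normal 0.373 -0.084 -0.924
outer loop
vertex -2.473 0.773 0.601
vertex -2.806 1.301 0.419
vertex -2.215 1.193 0.667
endloop
endfacet
facet normal 0.509 -0.430 0.746
outer loop
vertex -2.473 0.773 0.601
vertex -2.215 1.193 0.667
vertex -3.234 1.399 1.481
endloop
endfacet
facet normal 0.260 -0.480 -0.838
outer loop
vertex -1.533 1.942 -3.186
vertex -2.223 2.38 -3.651
vertex -1.317 2.565 -3.476
endloop
endfacet
facet normal 0.617 0.146 0.773
outer loop
vertex -1.533 1.942 -3.186
vertex -1.317 2.565 -3.476
vertex -2.557 3.0 -2.569
endloop
endfacet
facet normal 0.260 -0.480 -0.838
outer loop
vertex -1.317 2.565 -3.476
vertex -2.223 2.38 -3.651
vertex -1.632 3.079 -3.868
endloop
endfacet
facet normal 0.569 0.690 0.447
outer loop
vertex -1.317 2.565 -3.476
vertex -1.632 3.079 -3.868
vertex -2.557 3.0 -2.569
endloop
endfacet
facet normal 0.260 -0.480 -0.838
outer loop
vertex -1.632 3.079 -3.868
vertex -2.223 2.38 -3.651
vertex -2.293 3.184 -4.133
endloop
endfacet
facet normal 0.103 0.986 0.133
outer loop
vertex -1.632 3.079 -3.868
vertex -2.293 3.184 -4.133
vertex -2.557 3.0 -2.569
endloop
endfacet
facet normal 0.259 -0.480 -0.838
outer loop
vertex -2.293 3.184 -4.133
vertex -2.223 2.38 -3.651
vertex -2.912 2.819 -4.115
endloop
endfacet
facet normal -0.508 0.861 0.016
outer loop
vertex -2.293 3.184 -4.133
vertex -2.912 2.819 -4.115
vertex -2.557 3.0 -2.569
endloop
endfacet
facet normal 0.260 -0.479 -0.839
outer loop
vertex -2.912 2.819 -4.115
vertex -2.223 2.38 -3.651
vertex -3.128 2.196 -3.826
endloop
endfacet
facet normal -0.906 0.390 0.163
outer loop
vertex -2.912 2.819 -4.115
vertex -3.128 2.196 -3.826
vertex -2.557 3.0 -2.569
endloop
endfacet
facet normal 0.260 -0.481 -0.837
outer loop
vertex -3.128 2.196 -3.826
vertex -2.223 2.38 -3.651
vertex -2.813 1.682 -3.433
endloop
endfacet
facet normal -0.859 -0.153 0.488
outer loop
vertex -3.128 2.196 -3.826
vertex -2.813 1.682 -3.433
vertex -2.557 3.0 -2.569
endloop
endfacet
facet normal 0.259 -0.481 -0.838
outer loop
vertex -2.813 1.682 -3.433
vertex -2.223 2.38 -3.651
vertex -2.152 1.577 -3.168
endloop
endfacet
facet normal -0.393 -0.450 0.802
outer loop
vertex -2.813 1.682 -3.433
vertex -2.152 1.577 -3.168
vertex -2.557 3.0 -2.569
endloop
endfacet
facet normal 0.259 -0.481 -0.838
outer loop
vertex -2.152 1.577 -3.168
vertex -2.223 2.38 -3.651
vertex -1.533 1.942 -3.186
endloop
endfacet
facet normal 0.218 -0.325 0.920
outer loop
vertex -2.152 1.577 -3.168
vertex -1.533 1.942 -3.186
vertex -2.557 3.0 -2.569
endloop
endfacet

endsolid


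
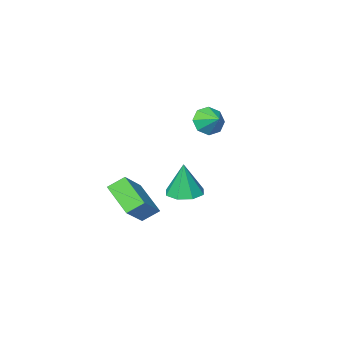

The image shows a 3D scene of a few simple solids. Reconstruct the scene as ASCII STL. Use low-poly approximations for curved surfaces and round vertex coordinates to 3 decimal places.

solid 
facet normal -0.672 -0.410 -0.617
outer loop
vertex 2.87 0.886 -0.694
vertex 2.093 1.24 -0.083
vertex 2.809 2.563 -1.744
endloop
endfacet
facet normal 0.740 -0.338 -0.582
outer loop
vertex 4.147 3.38 -0.517
vertex 2.87 0.886 -0.694
vertex 2.809 2.563 -1.744
endloop
endfacet
facet normal -0.672 -0.410 -0.616
outer loop
vertex 2.809 2.563 -1.744
vertex 2.093 1.24 -0.083
vertex 2.032 2.918 -1.133
endloop
endfacet
facet normal -0.030 0.847 -0.531
outer loop
vertex 2.032 2.918 -1.133
vertex 4.147 3.38 -0.517
vertex 2.809 2.563 -1.744
endloop
endfacet
facet normal 0.031 -0.847 0.530
outer loop
vertex 2.87 0.886 -0.694
vertex 3.431 2.057 1.144
vertex 2.093 1.24 -0.083
endloop
endfacet
facet normal 0.740 -0.337 -0.582
outer loop
vertex 4.208 1.702 0.533
vertex 2.87 0.886 -0.694
vertex 4.147 3.38 -0.517
endloop
endfacet
facet normal 0.030 -0.847 0.531
outer loop
vertex 4.208 1.702 0.533
vertex 3.431 2.057 1.144
vertex 2.87 0.886 -0.694
endloop
endfacet
facet normal -0.740 0.337 0.582
outer loop
vertex 2.093 1.24 -0.083
vertex 3.431 2.057 1.144
vertex 2.032 2.918 -1.133
endloop
endfacet
facet normal -0.031 0.847 -0.530
outer loop
vertex 3.37 3.734 0.094
vertex 4.147 3.38 -0.517
vertex 2.032 2.918 -1.133
endloop
endfacet
facet normal -0.740 0.338 0.582
outer loop
vertex 2.032 2.918 -1.133
vertex 3.431 2.057 1.144
vertex 3.37 3.734 0.094
endloop
endfacet
facet normal 0.672 0.410 0.617
outer loop
vertex 3.37 3.734 0.094
vertex 4.208 1.702 0.533
vertex 4.147 3.38 -0.517
endloop
endfacet
facet normal 0.672 0.410 0.616
outer loop
vertex 3.431 2.057 1.144
vertex 4.208 1.702 0.533
vertex 3.37 3.734 0.094
endloop
endfacet
facet normal -0.054 -0.023 -0.998
outer loop
vertex 0.953 1.715 -0.866
vertex -0.012 1.878 -0.818
vertex 0.785 2.446 -0.874
endloop
endfacet
facet normal 0.904 0.212 0.370
outer loop
vertex 0.953 1.715 -0.866
vertex 0.785 2.446 -0.874
vertex 0.092 1.922 1.118
endloop
endfacet
facet normal -0.054 -0.023 -0.998
outer loop
vertex 0.785 2.446 -0.874
vertex -0.012 1.878 -0.818
vertex 0.15 2.844 -0.849
endloop
endfacet
facet normal 0.502 0.777 0.379
outer loop
vertex 0.785 2.446 -0.874
vertex 0.15 2.844 -0.849
vertex 0.092 1.922 1.118
endloop
endfacet
facet normal -0.054 -0.023 -0.998
outer loop
vertex 0.15 2.844 -0.849
vertex -0.012 1.878 -0.818
vertex -0.579 2.677 -0.806
endloop
endfacet
facet normal -0.180 0.893 0.413
outer loop
vertex 0.15 2.844 -0.849
vertex -0.579 2.677 -0.806
vertex 0.092 1.922 1.118
endloop
endfacet
facet normal -0.054 -0.023 -0.998
outer loop
vertex -0.579 2.677 -0.806
vertex -0.012 1.878 -0.818
vertex -0.977 2.042 -0.77
endloop
endfacet
facet normal -0.744 0.492 0.452
outer loop
vertex -0.579 2.677 -0.806
vertex -0.977 2.042 -0.77
vertex 0.092 1.922 1.118
endloop
endfacet
facet normal -0.053 -0.022 -0.998
outer loop
vertex -0.977 2.042 -0.77
vertex -0.012 1.878 -0.818
vertex -0.809 1.311 -0.763
endloop
endfacet
facet normal -0.859 -0.193 0.474
outer loop
vertex -0.977 2.042 -0.77
vertex -0.809 1.311 -0.763
vertex 0.092 1.922 1.118
endloop
endfacet
facet normal -0.053 -0.022 -0.998
outer loop
vertex -0.809 1.311 -0.763
vertex -0.012 1.878 -0.818
vertex -0.174 0.912 -0.788
endloop
endfacet
facet normal -0.458 -0.758 0.465
outer loop
vertex -0.809 1.311 -0.763
vertex -0.174 0.912 -0.788
vertex 0.092 1.922 1.118
endloop
endfacet
facet normal -0.054 -0.022 -0.998
outer loop
vertex -0.174 0.912 -0.788
vertex -0.012 1.878 -0.818
vertex 0.556 1.08 -0.831
endloop
endfacet
facet normal 0.226 -0.873 0.431
outer loop
vertex -0.174 0.912 -0.788
vertex 0.556 1.08 -0.831
vertex 0.092 1.922 1.118
endloop
endfacet
facet normal -0.053 -0.022 -0.998
outer loop
vertex 0.556 1.08 -0.831
vertex -0.012 1.878 -0.818
vertex 0.953 1.715 -0.866
endloop
endfacet
facet normal 0.790 -0.472 0.392
outer loop
vertex 0.556 1.08 -0.831
vertex 0.953 1.715 -0.866
vertex 0.092 1.922 1.118
endloop
endfacet
facet normal -0.003 -0.893 -0.450
outer loop
vertex -2.771 -0.248 1.631
vertex -3.011 -0.647 2.425
vertex -3.469 -0.287 1.713
endloop
endfacet
facet normal -0.100 0.901 -0.422
outer loop
vertex -2.771 -0.248 1.631
vertex -3.469 -0.287 1.713
vertex -3.009 0.327 2.915
endloop
endfacet
facet normal -0.002 -0.893 -0.450
outer loop
vertex -3.469 -0.287 1.713
vertex -3.011 -0.647 2.425
vertex -3.899 -0.537 2.211
endloop
endfacet
facet normal -0.623 0.767 -0.153
outer loop
vertex -3.469 -0.287 1.713
vertex -3.899 -0.537 2.211
vertex -3.009 0.327 2.915
endloop
endfacet
facet normal -0.002 -0.893 -0.449
outer loop
vertex -3.899 -0.537 2.211
vertex -3.011 -0.647 2.425
vertex -3.809 -0.851 2.835
endloop
endfacet
facet normal -0.781 0.505 0.367
outer loop
vertex -3.899 -0.537 2.211
vertex -3.809 -0.851 2.835
vertex -3.009 0.327 2.915
endloop
endfacet
facet normal -0.003 -0.893 -0.450
outer loop
vertex -3.809 -0.851 2.835
vertex -3.011 -0.647 2.425
vertex -3.252 -1.046 3.218
endloop
endfacet
facet normal -0.480 0.269 0.835
outer loop
vertex -3.809 -0.851 2.835
vertex -3.252 -1.046 3.218
vertex -3.009 0.327 2.915
endloop
endfacet
facet normal -0.002 -0.893 -0.450
outer loop
vertex -3.252 -1.046 3.218
vertex -3.011 -0.647 2.425
vertex -2.554 -1.007 3.137
endloop
endfacet
facet normal 0.102 0.197 0.975
outer loop
vertex -3.252 -1.046 3.218
vertex -2.554 -1.007 3.137
vertex -3.009 0.327 2.915
endloop
endfacet
facet normal -0.002 -0.893 -0.450
outer loop
vertex -2.554 -1.007 3.137
vertex -3.011 -0.647 2.425
vertex -2.123 -0.757 2.639
endloop
endfacet
facet normal 0.625 0.331 0.707
outer loop
vertex -2.554 -1.007 3.137
vertex -2.123 -0.757 2.639
vertex -3.009 0.327 2.915
endloop
endfacet
facet normal -0.002 -0.893 -0.449
outer loop
vertex -2.123 -0.757 2.639
vertex -3.011 -0.647 2.425
vertex -2.213 -0.443 2.015
endloop
endfacet
facet normal 0.783 0.593 0.185
outer loop
vertex -2.123 -0.757 2.639
vertex -2.213 -0.443 2.015
vertex -3.009 0.327 2.915
endloop
endfacet
facet normal -0.003 -0.893 -0.450
outer loop
vertex -2.213 -0.443 2.015
vertex -3.011 -0.647 2.425
vertex -2.771 -0.248 1.631
endloop
endfacet
facet normal 0.483 0.829 -0.282
outer loop
vertex -2.213 -0.443 2.015
vertex -2.771 -0.248 1.631
vertex -3.009 0.327 2.915
endloop
endfacet

endsolid


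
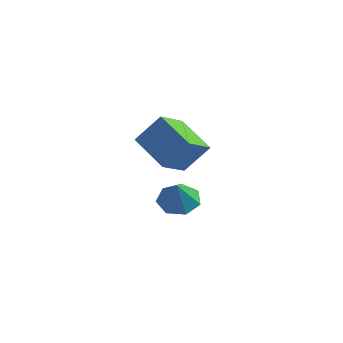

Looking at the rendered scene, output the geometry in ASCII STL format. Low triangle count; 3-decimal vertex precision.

solid 
facet normal -0.871 0.248 0.425
outer loop
vertex -3.021 -2.727 2.917
vertex -2.239 -2.087 4.145
vertex -2.99 -1.353 2.18
endloop
endfacet
facet normal -0.492 -0.403 -0.772
outer loop
vertex -1.301 -1.833 1.355
vertex -3.021 -2.727 2.917
vertex -2.99 -1.353 2.18
endloop
endfacet
facet normal -0.871 0.248 0.425
outer loop
vertex -2.99 -1.353 2.18
vertex -2.239 -2.087 4.145
vertex -2.208 -0.712 3.408
endloop
endfacet
facet normal 0.020 0.881 -0.472
outer loop
vertex -2.208 -0.712 3.408
vertex -1.301 -1.833 1.355
vertex -2.99 -1.353 2.18
endloop
endfacet
facet normal -0.020 -0.881 0.472
outer loop
vertex -3.021 -2.727 2.917
vertex -0.55 -2.567 3.32
vertex -2.239 -2.087 4.145
endloop
endfacet
facet normal -0.492 -0.403 -0.772
outer loop
vertex -1.332 -3.208 2.092
vertex -3.021 -2.727 2.917
vertex -1.301 -1.833 1.355
endloop
endfacet
facet normal -0.020 -0.881 0.473
outer loop
vertex -1.332 -3.208 2.092
vertex -0.55 -2.567 3.32
vertex -3.021 -2.727 2.917
endloop
endfacet
facet normal 0.492 0.403 0.772
outer loop
vertex -2.239 -2.087 4.145
vertex -0.55 -2.567 3.32
vertex -2.208 -0.712 3.408
endloop
endfacet
facet normal 0.020 0.881 -0.472
outer loop
vertex -0.519 -1.193 2.583
vertex -1.301 -1.833 1.355
vertex -2.208 -0.712 3.408
endloop
endfacet
facet normal 0.492 0.403 0.772
outer loop
vertex -2.208 -0.712 3.408
vertex -0.55 -2.567 3.32
vertex -0.519 -1.193 2.583
endloop
endfacet
facet normal 0.871 -0.248 -0.425
outer loop
vertex -0.519 -1.193 2.583
vertex -1.332 -3.208 2.092
vertex -1.301 -1.833 1.355
endloop
endfacet
facet normal 0.871 -0.248 -0.425
outer loop
vertex -0.55 -2.567 3.32
vertex -1.332 -3.208 2.092
vertex -0.519 -1.193 2.583
endloop
endfacet
facet normal -0.280 0.479 -0.832
outer loop
vertex -2.62 1.145 -2.176
vertex -3.517 0.864 -2.036
vertex -3.088 1.653 -1.726
endloop
endfacet
facet normal 0.810 0.301 0.503
outer loop
vertex -2.62 1.145 -2.176
vertex -3.088 1.653 -1.726
vertex -3.103 0.156 -0.804
endloop
endfacet
facet normal -0.279 0.479 -0.833
outer loop
vertex -3.088 1.653 -1.726
vertex -3.517 0.864 -2.036
vertex -3.879 1.568 -1.51
endloop
endfacet
facet normal 0.174 0.515 0.839
outer loop
vertex -3.088 1.653 -1.726
vertex -3.879 1.568 -1.51
vertex -3.103 0.156 -0.804
endloop
endfacet
facet normal -0.280 0.478 -0.833
outer loop
vertex -3.879 1.568 -1.51
vertex -3.517 0.864 -2.036
vertex -4.397 0.953 -1.689
endloop
endfacet
facet normal -0.488 0.161 0.858
outer loop
vertex -3.879 1.568 -1.51
vertex -4.397 0.953 -1.689
vertex -3.103 0.156 -0.804
endloop
endfacet
facet normal -0.280 0.479 -0.832
outer loop
vertex -4.397 0.953 -1.689
vertex -3.517 0.864 -2.036
vertex -4.253 0.271 -2.13
endloop
endfacet
facet normal -0.677 -0.495 0.544
outer loop
vertex -4.397 0.953 -1.689
vertex -4.253 0.271 -2.13
vertex -3.103 0.156 -0.804
endloop
endfacet
facet normal -0.280 0.479 -0.832
outer loop
vertex -4.253 0.271 -2.13
vertex -3.517 0.864 -2.036
vertex -3.554 0.036 -2.5
endloop
endfacet
facet normal -0.251 -0.959 0.135
outer loop
vertex -4.253 0.271 -2.13
vertex -3.554 0.036 -2.5
vertex -3.103 0.156 -0.804
endloop
endfacet
facet normal -0.280 0.479 -0.832
outer loop
vertex -3.554 0.036 -2.5
vertex -3.517 0.864 -2.036
vertex -2.828 0.425 -2.52
endloop
endfacet
facet normal 0.470 -0.880 -0.063
outer loop
vertex -3.554 0.036 -2.5
vertex -2.828 0.425 -2.52
vertex -3.103 0.156 -0.804
endloop
endfacet
facet normal -0.280 0.478 -0.832
outer loop
vertex -2.828 0.425 -2.52
vertex -3.517 0.864 -2.036
vertex -2.62 1.145 -2.176
endloop
endfacet
facet normal 0.942 -0.320 0.101
outer loop
vertex -2.828 0.425 -2.52
vertex -2.62 1.145 -2.176
vertex -3.103 0.156 -0.804
endloop
endfacet

endsolid


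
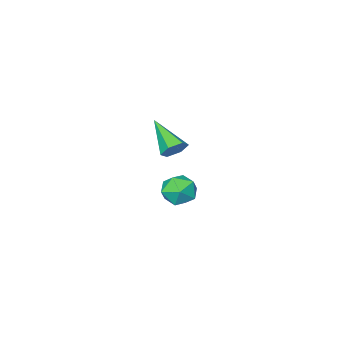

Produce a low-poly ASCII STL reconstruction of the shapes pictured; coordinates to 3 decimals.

solid 
facet normal -0.879 0.059 0.473
outer loop
vertex -3.649 -1.506 -3.989
vertex -3.309 -2.138 -3.278
vertex -3.184 -1.142 -3.17
endloop
endfacet
facet normal -0.737 0.664 0.123
outer loop
vertex -3.649 -1.506 -3.989
vertex -3.184 -1.142 -3.17
vertex -2.985 -0.752 -4.079
endloop
endfacet
facet normal -0.650 0.505 -0.567
outer loop
vertex -3.649 -1.506 -3.989
vertex -2.985 -0.752 -4.079
vertex -2.986 -1.507 -4.75
endloop
endfacet
facet normal -0.739 -0.199 -0.644
outer loop
vertex -3.649 -1.506 -3.989
vertex -2.986 -1.507 -4.75
vertex -3.186 -2.363 -4.255
endloop
endfacet
facet normal -0.880 -0.475 -0.001
outer loop
vertex -3.649 -1.506 -3.989
vertex -3.186 -2.363 -4.255
vertex -3.309 -2.138 -3.278
endloop
endfacet
facet normal -0.119 0.922 0.369
outer loop
vertex -2.985 -0.752 -4.079
vertex -3.184 -1.142 -3.17
vertex -2.234 -0.917 -3.425
endloop
endfacet
facet normal -0.348 -0.058 0.936
outer loop
vertex -3.184 -1.142 -3.17
vertex -3.309 -2.138 -3.278
vertex -2.434 -1.773 -2.93
endloop
endfacet
facet normal -0.349 -0.922 0.168
outer loop
vertex -3.309 -2.138 -3.278
vertex -3.186 -2.363 -4.255
vertex -2.435 -2.528 -3.601
endloop
endfacet
facet normal -0.121 -0.476 -0.871
outer loop
vertex -3.186 -2.363 -4.255
vertex -2.986 -1.507 -4.75
vertex -2.236 -2.138 -4.51
endloop
endfacet
facet normal 0.020 0.664 -0.747
outer loop
vertex -2.986 -1.507 -4.75
vertex -2.985 -0.752 -4.079
vertex -2.111 -1.142 -4.402
endloop
endfacet
facet normal 0.739 0.199 0.644
outer loop
vertex -1.771 -1.774 -3.691
vertex -2.234 -0.917 -3.425
vertex -2.434 -1.773 -2.93
endloop
endfacet
facet normal 0.650 -0.505 0.567
outer loop
vertex -1.771 -1.774 -3.691
vertex -2.434 -1.773 -2.93
vertex -2.435 -2.528 -3.601
endloop
endfacet
facet normal 0.737 -0.664 -0.123
outer loop
vertex -1.771 -1.774 -3.691
vertex -2.435 -2.528 -3.601
vertex -2.236 -2.138 -4.51
endloop
endfacet
facet normal 0.879 -0.059 -0.473
outer loop
vertex -1.771 -1.774 -3.691
vertex -2.236 -2.138 -4.51
vertex -2.111 -1.142 -4.402
endloop
endfacet
facet normal 0.880 0.475 0.001
outer loop
vertex -1.771 -1.774 -3.691
vertex -2.111 -1.142 -4.402
vertex -2.234 -0.917 -3.425
endloop
endfacet
facet normal 0.121 0.476 0.871
outer loop
vertex -2.434 -1.773 -2.93
vertex -2.234 -0.917 -3.425
vertex -3.184 -1.142 -3.17
endloop
endfacet
facet normal -0.020 -0.664 0.747
outer loop
vertex -2.435 -2.528 -3.601
vertex -2.434 -1.773 -2.93
vertex -3.309 -2.138 -3.278
endloop
endfacet
facet normal 0.119 -0.922 -0.369
outer loop
vertex -2.236 -2.138 -4.51
vertex -2.435 -2.528 -3.601
vertex -3.186 -2.363 -4.255
endloop
endfacet
facet normal 0.348 0.058 -0.936
outer loop
vertex -2.111 -1.142 -4.402
vertex -2.236 -2.138 -4.51
vertex -2.986 -1.507 -4.75
endloop
endfacet
facet normal 0.349 0.922 -0.168
outer loop
vertex -2.234 -0.917 -3.425
vertex -2.111 -1.142 -4.402
vertex -2.985 -0.752 -4.079
endloop
endfacet
facet normal 0.050 0.846 -0.531
outer loop
vertex 0.746 2.314 2.22
vertex 0.241 2.086 1.809
vertex 0.087 2.45 2.374
endloop
endfacet
facet normal 0.267 0.233 0.935
outer loop
vertex 0.746 2.314 2.22
vertex 0.087 2.45 2.374
vertex 0.139 0.394 2.871
endloop
endfacet
facet normal 0.050 0.846 -0.531
outer loop
vertex 0.087 2.45 2.374
vertex 0.241 2.086 1.809
vertex -0.418 2.222 1.963
endloop
endfacet
facet normal -0.665 0.159 0.729
outer loop
vertex 0.087 2.45 2.374
vertex -0.418 2.222 1.963
vertex 0.139 0.394 2.871
endloop
endfacet
facet normal 0.050 0.846 -0.531
outer loop
vertex -0.418 2.222 1.963
vertex 0.241 2.086 1.809
vertex -0.265 1.858 1.398
endloop
endfacet
facet normal -0.947 -0.315 -0.053
outer loop
vertex -0.418 2.222 1.963
vertex -0.265 1.858 1.398
vertex 0.139 0.394 2.871
endloop
endfacet
facet normal 0.051 0.846 -0.532
outer loop
vertex -0.265 1.858 1.398
vertex 0.241 2.086 1.809
vertex 0.394 1.721 1.243
endloop
endfacet
facet normal -0.297 -0.717 -0.631
outer loop
vertex -0.265 1.858 1.398
vertex 0.394 1.721 1.243
vertex 0.139 0.394 2.871
endloop
endfacet
facet normal 0.051 0.846 -0.532
outer loop
vertex 0.394 1.721 1.243
vertex 0.241 2.086 1.809
vertex 0.899 1.949 1.654
endloop
endfacet
facet normal 0.636 -0.644 -0.425
outer loop
vertex 0.394 1.721 1.243
vertex 0.899 1.949 1.654
vertex 0.139 0.394 2.871
endloop
endfacet
facet normal 0.051 0.846 -0.532
outer loop
vertex 0.899 1.949 1.654
vertex 0.241 2.086 1.809
vertex 0.746 2.314 2.22
endloop
endfacet
facet normal 0.918 -0.169 0.357
outer loop
vertex 0.899 1.949 1.654
vertex 0.746 2.314 2.22
vertex 0.139 0.394 2.871
endloop
endfacet

endsolid


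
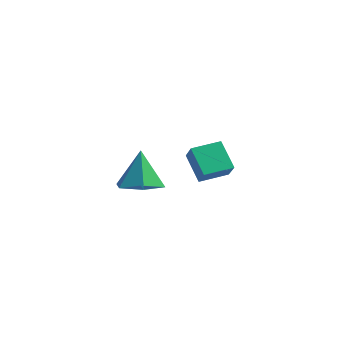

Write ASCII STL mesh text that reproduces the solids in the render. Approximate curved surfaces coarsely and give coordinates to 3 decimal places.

solid 
facet normal -0.509 -0.854 -0.111
outer loop
vertex -3.22 1.006 3.198
vertex -3.654 1.342 2.602
vertex -2.485 0.662 2.47
endloop
endfacet
facet normal 0.535 -0.414 0.736
outer loop
vertex -1.986 1.498 2.578
vertex -3.22 1.006 3.198
vertex -2.485 0.662 2.47
endloop
endfacet
facet normal -0.509 -0.854 -0.109
outer loop
vertex -2.485 0.662 2.47
vertex -3.654 1.342 2.602
vertex -2.919 0.997 1.874
endloop
endfacet
facet normal 0.674 -0.316 -0.668
outer loop
vertex -2.919 0.997 1.874
vertex -1.986 1.498 2.578
vertex -2.485 0.662 2.47
endloop
endfacet
facet normal -0.674 0.316 0.668
outer loop
vertex -3.22 1.006 3.198
vertex -3.155 2.178 2.71
vertex -3.654 1.342 2.602
endloop
endfacet
facet normal 0.535 -0.414 0.736
outer loop
vertex -2.721 1.843 3.306
vertex -3.22 1.006 3.198
vertex -1.986 1.498 2.578
endloop
endfacet
facet normal -0.674 0.316 0.668
outer loop
vertex -2.721 1.843 3.306
vertex -3.155 2.178 2.71
vertex -3.22 1.006 3.198
endloop
endfacet
facet normal -0.535 0.414 -0.736
outer loop
vertex -3.654 1.342 2.602
vertex -3.155 2.178 2.71
vertex -2.919 0.997 1.874
endloop
endfacet
facet normal 0.674 -0.315 -0.668
outer loop
vertex -2.42 1.834 1.982
vertex -1.986 1.498 2.578
vertex -2.919 0.997 1.874
endloop
endfacet
facet normal -0.535 0.414 -0.736
outer loop
vertex -2.919 0.997 1.874
vertex -3.155 2.178 2.71
vertex -2.42 1.834 1.982
endloop
endfacet
facet normal 0.510 0.853 0.110
outer loop
vertex -2.42 1.834 1.982
vertex -2.721 1.843 3.306
vertex -1.986 1.498 2.578
endloop
endfacet
facet normal 0.508 0.854 0.110
outer loop
vertex -3.155 2.178 2.71
vertex -2.721 1.843 3.306
vertex -2.42 1.834 1.982
endloop
endfacet
facet normal 0.196 -0.258 -0.946
outer loop
vertex -2.264 -2.486 3.39
vertex -2.766 -1.984 3.149
vertex -2.049 -1.783 3.243
endloop
endfacet
facet normal 0.746 -0.090 0.660
outer loop
vertex -2.264 -2.486 3.39
vertex -2.049 -1.783 3.243
vertex -3.014 -1.656 4.351
endloop
endfacet
facet normal 0.196 -0.258 -0.946
outer loop
vertex -2.049 -1.783 3.243
vertex -2.766 -1.984 3.149
vertex -2.551 -1.281 3.002
endloop
endfacet
facet normal 0.549 0.738 0.393
outer loop
vertex -2.049 -1.783 3.243
vertex -2.551 -1.281 3.002
vertex -3.014 -1.656 4.351
endloop
endfacet
facet normal 0.196 -0.258 -0.946
outer loop
vertex -2.551 -1.281 3.002
vertex -2.766 -1.984 3.149
vertex -3.268 -1.481 2.908
endloop
endfacet
facet normal -0.285 0.944 0.165
outer loop
vertex -2.551 -1.281 3.002
vertex -3.268 -1.481 2.908
vertex -3.014 -1.656 4.351
endloop
endfacet
facet normal 0.195 -0.258 -0.946
outer loop
vertex -3.268 -1.481 2.908
vertex -2.766 -1.984 3.149
vertex -3.482 -2.185 3.056
endloop
endfacet
facet normal -0.924 0.323 0.202
outer loop
vertex -3.268 -1.481 2.908
vertex -3.482 -2.185 3.056
vertex -3.014 -1.656 4.351
endloop
endfacet
facet normal 0.195 -0.259 -0.946
outer loop
vertex -3.482 -2.185 3.056
vertex -2.766 -1.984 3.149
vertex -2.98 -2.687 3.297
endloop
endfacet
facet normal -0.727 -0.502 0.468
outer loop
vertex -3.482 -2.185 3.056
vertex -2.98 -2.687 3.297
vertex -3.014 -1.656 4.351
endloop
endfacet
facet normal 0.195 -0.259 -0.946
outer loop
vertex -2.98 -2.687 3.297
vertex -2.766 -1.984 3.149
vertex -2.264 -2.486 3.39
endloop
endfacet
facet normal 0.108 -0.709 0.697
outer loop
vertex -2.98 -2.687 3.297
vertex -2.264 -2.486 3.39
vertex -3.014 -1.656 4.351
endloop
endfacet

endsolid


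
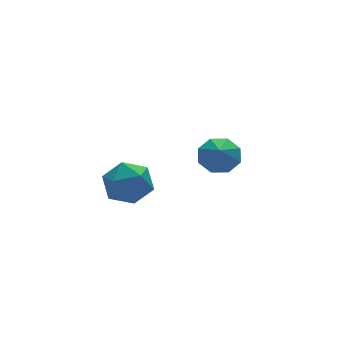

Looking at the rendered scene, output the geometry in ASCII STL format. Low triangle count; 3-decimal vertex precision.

solid 
facet normal -0.990 0.098 0.098
outer loop
vertex -3.093 -3.912 0.081
vertex -2.995 -4.114 1.269
vertex -2.926 -2.986 0.84
endloop
endfacet
facet normal -0.748 0.496 -0.441
outer loop
vertex -3.093 -3.912 0.081
vertex -2.926 -2.986 0.84
vertex -2.33 -3.021 -0.211
endloop
endfacet
facet normal -0.420 0.063 -0.905
outer loop
vertex -3.093 -3.912 0.081
vertex -2.33 -3.021 -0.211
vertex -2.029 -4.172 -0.431
endloop
endfacet
facet normal -0.461 -0.602 -0.652
outer loop
vertex -3.093 -3.912 0.081
vertex -2.029 -4.172 -0.431
vertex -2.441 -4.847 0.483
endloop
endfacet
facet normal -0.813 -0.581 -0.032
outer loop
vertex -3.093 -3.912 0.081
vertex -2.441 -4.847 0.483
vertex -2.995 -4.114 1.269
endloop
endfacet
facet normal -0.261 0.948 -0.180
outer loop
vertex -2.33 -3.021 -0.211
vertex -2.926 -2.986 0.84
vertex -1.759 -2.673 0.797
endloop
endfacet
facet normal -0.654 0.304 0.693
outer loop
vertex -2.926 -2.986 0.84
vertex -2.995 -4.114 1.269
vertex -2.171 -3.348 1.711
endloop
endfacet
facet normal -0.367 -0.795 0.483
outer loop
vertex -2.995 -4.114 1.269
vertex -2.441 -4.847 0.483
vertex -1.87 -4.499 1.491
endloop
endfacet
facet normal 0.203 -0.829 -0.521
outer loop
vertex -2.441 -4.847 0.483
vertex -2.029 -4.172 -0.431
vertex -1.274 -4.534 0.44
endloop
endfacet
facet normal 0.269 0.248 -0.931
outer loop
vertex -2.029 -4.172 -0.431
vertex -2.33 -3.021 -0.211
vertex -1.205 -3.406 0.011
endloop
endfacet
facet normal 0.461 0.602 0.652
outer loop
vertex -1.107 -3.608 1.199
vertex -1.759 -2.673 0.797
vertex -2.171 -3.348 1.711
endloop
endfacet
facet normal 0.420 -0.063 0.905
outer loop
vertex -1.107 -3.608 1.199
vertex -2.171 -3.348 1.711
vertex -1.87 -4.499 1.491
endloop
endfacet
facet normal 0.748 -0.496 0.441
outer loop
vertex -1.107 -3.608 1.199
vertex -1.87 -4.499 1.491
vertex -1.274 -4.534 0.44
endloop
endfacet
facet normal 0.990 -0.098 -0.098
outer loop
vertex -1.107 -3.608 1.199
vertex -1.274 -4.534 0.44
vertex -1.205 -3.406 0.011
endloop
endfacet
facet normal 0.813 0.581 0.032
outer loop
vertex -1.107 -3.608 1.199
vertex -1.205 -3.406 0.011
vertex -1.759 -2.673 0.797
endloop
endfacet
facet normal -0.203 0.829 0.521
outer loop
vertex -2.171 -3.348 1.711
vertex -1.759 -2.673 0.797
vertex -2.926 -2.986 0.84
endloop
endfacet
facet normal -0.269 -0.248 0.931
outer loop
vertex -1.87 -4.499 1.491
vertex -2.171 -3.348 1.711
vertex -2.995 -4.114 1.269
endloop
endfacet
facet normal 0.261 -0.948 0.180
outer loop
vertex -1.274 -4.534 0.44
vertex -1.87 -4.499 1.491
vertex -2.441 -4.847 0.483
endloop
endfacet
facet normal 0.654 -0.304 -0.693
outer loop
vertex -1.205 -3.406 0.011
vertex -1.274 -4.534 0.44
vertex -2.029 -4.172 -0.431
endloop
endfacet
facet normal 0.367 0.795 -0.483
outer loop
vertex -1.759 -2.673 0.797
vertex -1.205 -3.406 0.011
vertex -2.33 -3.021 -0.211
endloop
endfacet
facet normal 0.317 0.592 -0.741
outer loop
vertex 3.798 -1.808 0.345
vertex 3.14 -2.245 -0.285
vertex 3.113 -1.45 0.338
endloop
endfacet
facet normal 0.072 0.158 0.985
outer loop
vertex 3.798 -1.808 0.345
vertex 3.113 -1.45 0.338
vertex 2.76 -2.955 0.605
endloop
endfacet
facet normal 0.315 0.592 -0.742
outer loop
vertex 3.113 -1.45 0.338
vertex 3.14 -2.245 -0.285
vertex 2.443 -1.558 -0.033
endloop
endfacet
facet normal -0.499 0.264 0.825
outer loop
vertex 3.113 -1.45 0.338
vertex 2.443 -1.558 -0.033
vertex 2.76 -2.955 0.605
endloop
endfacet
facet normal 0.316 0.592 -0.741
outer loop
vertex 2.443 -1.558 -0.033
vertex 3.14 -2.245 -0.285
vertex 2.182 -2.068 -0.552
endloop
endfacet
facet normal -0.894 0.002 0.448
outer loop
vertex 2.443 -1.558 -0.033
vertex 2.182 -2.068 -0.552
vertex 2.76 -2.955 0.605
endloop
endfacet
facet normal 0.316 0.592 -0.742
outer loop
vertex 2.182 -2.068 -0.552
vertex 3.14 -2.245 -0.285
vertex 2.482 -2.682 -0.914
endloop
endfacet
facet normal -0.878 -0.473 0.076
outer loop
vertex 2.182 -2.068 -0.552
vertex 2.482 -2.682 -0.914
vertex 2.76 -2.955 0.605
endloop
endfacet
facet normal 0.315 0.592 -0.741
outer loop
vertex 2.482 -2.682 -0.914
vertex 3.14 -2.245 -0.285
vertex 3.167 -3.039 -0.908
endloop
endfacet
facet normal -0.460 -0.885 -0.075
outer loop
vertex 2.482 -2.682 -0.914
vertex 3.167 -3.039 -0.908
vertex 2.76 -2.955 0.605
endloop
endfacet
facet normal 0.317 0.592 -0.741
outer loop
vertex 3.167 -3.039 -0.908
vertex 3.14 -2.245 -0.285
vertex 3.836 -2.932 -0.536
endloop
endfacet
facet normal 0.111 -0.990 0.085
outer loop
vertex 3.167 -3.039 -0.908
vertex 3.836 -2.932 -0.536
vertex 2.76 -2.955 0.605
endloop
endfacet
facet normal 0.317 0.592 -0.741
outer loop
vertex 3.836 -2.932 -0.536
vertex 3.14 -2.245 -0.285
vertex 4.098 -2.422 -0.017
endloop
endfacet
facet normal 0.505 -0.729 0.462
outer loop
vertex 3.836 -2.932 -0.536
vertex 4.098 -2.422 -0.017
vertex 2.76 -2.955 0.605
endloop
endfacet
facet normal 0.317 0.592 -0.741
outer loop
vertex 4.098 -2.422 -0.017
vertex 3.14 -2.245 -0.285
vertex 3.798 -1.808 0.345
endloop
endfacet
facet normal 0.489 -0.253 0.835
outer loop
vertex 4.098 -2.422 -0.017
vertex 3.798 -1.808 0.345
vertex 2.76 -2.955 0.605
endloop
endfacet

endsolid


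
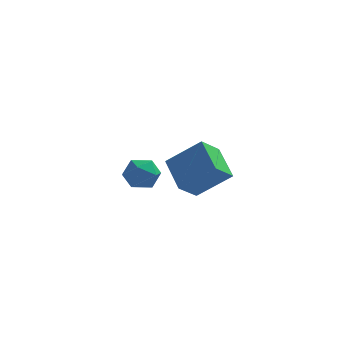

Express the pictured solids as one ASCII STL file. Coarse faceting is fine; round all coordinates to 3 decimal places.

solid 
facet normal -0.565 0.741 0.363
outer loop
vertex -2.067 3.446 -1.768
vertex -1.897 3.24 -1.083
vertex -1.477 3.732 -1.434
endloop
endfacet
facet normal -0.291 0.917 -0.272
outer loop
vertex -2.067 3.446 -1.768
vertex -1.477 3.732 -1.434
vertex -1.439 3.534 -2.142
endloop
endfacet
facet normal -0.505 0.431 -0.747
outer loop
vertex -2.067 3.446 -1.768
vertex -1.439 3.534 -2.142
vertex -1.836 2.92 -2.228
endloop
endfacet
facet normal -0.912 -0.045 -0.407
outer loop
vertex -2.067 3.446 -1.768
vertex -1.836 2.92 -2.228
vertex -2.119 2.738 -1.573
endloop
endfacet
facet normal -0.949 0.147 0.280
outer loop
vertex -2.067 3.446 -1.768
vertex -2.119 2.738 -1.573
vertex -1.897 3.24 -1.083
endloop
endfacet
facet normal 0.421 0.879 -0.223
outer loop
vertex -1.439 3.534 -2.142
vertex -1.477 3.732 -1.434
vertex -0.881 3.382 -1.687
endloop
endfacet
facet normal -0.024 0.594 0.804
outer loop
vertex -1.477 3.732 -1.434
vertex -1.897 3.24 -1.083
vertex -1.164 3.2 -1.032
endloop
endfacet
facet normal -0.646 -0.368 0.669
outer loop
vertex -1.897 3.24 -1.083
vertex -2.119 2.738 -1.573
vertex -1.561 2.586 -1.118
endloop
endfacet
facet normal -0.586 -0.679 -0.442
outer loop
vertex -2.119 2.738 -1.573
vertex -1.836 2.92 -2.228
vertex -1.523 2.388 -1.826
endloop
endfacet
facet normal 0.074 0.091 -0.993
outer loop
vertex -1.836 2.92 -2.228
vertex -1.439 3.534 -2.142
vertex -1.103 2.88 -2.177
endloop
endfacet
facet normal 0.912 0.045 0.407
outer loop
vertex -0.933 2.674 -1.492
vertex -0.881 3.382 -1.687
vertex -1.164 3.2 -1.032
endloop
endfacet
facet normal 0.505 -0.431 0.747
outer loop
vertex -0.933 2.674 -1.492
vertex -1.164 3.2 -1.032
vertex -1.561 2.586 -1.118
endloop
endfacet
facet normal 0.291 -0.917 0.272
outer loop
vertex -0.933 2.674 -1.492
vertex -1.561 2.586 -1.118
vertex -1.523 2.388 -1.826
endloop
endfacet
facet normal 0.565 -0.741 -0.363
outer loop
vertex -0.933 2.674 -1.492
vertex -1.523 2.388 -1.826
vertex -1.103 2.88 -2.177
endloop
endfacet
facet normal 0.949 -0.147 -0.280
outer loop
vertex -0.933 2.674 -1.492
vertex -1.103 2.88 -2.177
vertex -0.881 3.382 -1.687
endloop
endfacet
facet normal 0.586 0.679 0.442
outer loop
vertex -1.164 3.2 -1.032
vertex -0.881 3.382 -1.687
vertex -1.477 3.732 -1.434
endloop
endfacet
facet normal -0.074 -0.091 0.993
outer loop
vertex -1.561 2.586 -1.118
vertex -1.164 3.2 -1.032
vertex -1.897 3.24 -1.083
endloop
endfacet
facet normal -0.421 -0.879 0.223
outer loop
vertex -1.523 2.388 -1.826
vertex -1.561 2.586 -1.118
vertex -2.119 2.738 -1.573
endloop
endfacet
facet normal 0.024 -0.594 -0.804
outer loop
vertex -1.103 2.88 -2.177
vertex -1.523 2.388 -1.826
vertex -1.836 2.92 -2.228
endloop
endfacet
facet normal 0.646 0.368 -0.669
outer loop
vertex -0.881 3.382 -1.687
vertex -1.103 2.88 -2.177
vertex -1.439 3.534 -2.142
endloop
endfacet
facet normal -0.468 -0.660 0.588
outer loop
vertex 1.689 -1.742 0.904
vertex 1.098 -0.698 1.606
vertex 0.534 -1.762 -0.038
endloop
endfacet
facet normal 0.425 -0.751 -0.505
outer loop
vertex 1.002 -1.102 -0.626
vertex 1.689 -1.742 0.904
vertex 0.534 -1.762 -0.038
endloop
endfacet
facet normal -0.468 -0.660 0.588
outer loop
vertex 0.534 -1.762 -0.038
vertex 1.098 -0.698 1.606
vertex -0.057 -0.718 0.664
endloop
endfacet
facet normal -0.775 -0.014 -0.632
outer loop
vertex -0.057 -0.718 0.664
vertex 1.002 -1.102 -0.626
vertex 0.534 -1.762 -0.038
endloop
endfacet
facet normal 0.775 0.014 0.632
outer loop
vertex 1.689 -1.742 0.904
vertex 1.566 -0.038 1.018
vertex 1.098 -0.698 1.606
endloop
endfacet
facet normal 0.425 -0.751 -0.505
outer loop
vertex 2.157 -1.082 0.316
vertex 1.689 -1.742 0.904
vertex 1.002 -1.102 -0.626
endloop
endfacet
facet normal 0.775 0.014 0.632
outer loop
vertex 2.157 -1.082 0.316
vertex 1.566 -0.038 1.018
vertex 1.689 -1.742 0.904
endloop
endfacet
facet normal -0.425 0.751 0.505
outer loop
vertex 1.098 -0.698 1.606
vertex 1.566 -0.038 1.018
vertex -0.057 -0.718 0.664
endloop
endfacet
facet normal -0.775 -0.014 -0.632
outer loop
vertex 0.411 -0.058 0.076
vertex 1.002 -1.102 -0.626
vertex -0.057 -0.718 0.664
endloop
endfacet
facet normal -0.425 0.751 0.505
outer loop
vertex -0.057 -0.718 0.664
vertex 1.566 -0.038 1.018
vertex 0.411 -0.058 0.076
endloop
endfacet
facet normal 0.468 0.660 -0.588
outer loop
vertex 0.411 -0.058 0.076
vertex 2.157 -1.082 0.316
vertex 1.002 -1.102 -0.626
endloop
endfacet
facet normal 0.468 0.660 -0.588
outer loop
vertex 1.566 -0.038 1.018
vertex 2.157 -1.082 0.316
vertex 0.411 -0.058 0.076
endloop
endfacet

endsolid


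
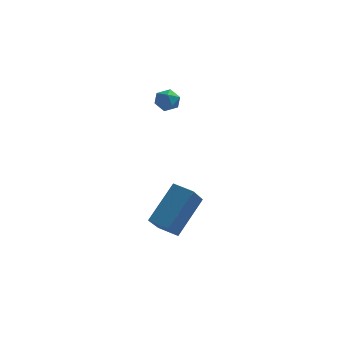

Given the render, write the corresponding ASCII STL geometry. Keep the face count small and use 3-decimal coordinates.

solid 
facet normal -0.415 -0.582 -0.699
outer loop
vertex -2.896 -2.228 -3.145
vertex -3.783 -1.841 -2.941
vertex -2.625 -0.975 -4.35
endloop
endfacet
facet normal 0.897 -0.392 -0.206
outer loop
vertex -1.717 0.301 -2.819
vertex -2.896 -2.228 -3.145
vertex -2.625 -0.975 -4.35
endloop
endfacet
facet normal -0.415 -0.582 -0.699
outer loop
vertex -2.625 -0.975 -4.35
vertex -3.783 -1.841 -2.941
vertex -3.513 -0.587 -4.146
endloop
endfacet
facet normal 0.154 0.712 -0.685
outer loop
vertex -3.513 -0.587 -4.146
vertex -1.717 0.301 -2.819
vertex -2.625 -0.975 -4.35
endloop
endfacet
facet normal -0.153 -0.712 0.685
outer loop
vertex -2.896 -2.228 -3.145
vertex -2.875 -0.565 -1.41
vertex -3.783 -1.841 -2.941
endloop
endfacet
facet normal 0.897 -0.391 -0.206
outer loop
vertex -1.987 -0.953 -1.614
vertex -2.896 -2.228 -3.145
vertex -1.717 0.301 -2.819
endloop
endfacet
facet normal -0.154 -0.712 0.685
outer loop
vertex -1.987 -0.953 -1.614
vertex -2.875 -0.565 -1.41
vertex -2.896 -2.228 -3.145
endloop
endfacet
facet normal -0.897 0.391 0.206
outer loop
vertex -3.783 -1.841 -2.941
vertex -2.875 -0.565 -1.41
vertex -3.513 -0.587 -4.146
endloop
endfacet
facet normal 0.153 0.713 -0.685
outer loop
vertex -2.604 0.688 -2.615
vertex -1.717 0.301 -2.819
vertex -3.513 -0.587 -4.146
endloop
endfacet
facet normal -0.897 0.392 0.206
outer loop
vertex -3.513 -0.587 -4.146
vertex -2.875 -0.565 -1.41
vertex -2.604 0.688 -2.615
endloop
endfacet
facet normal 0.415 0.582 0.699
outer loop
vertex -2.604 0.688 -2.615
vertex -1.987 -0.953 -1.614
vertex -1.717 0.301 -2.819
endloop
endfacet
facet normal 0.415 0.582 0.699
outer loop
vertex -2.875 -0.565 -1.41
vertex -1.987 -0.953 -1.614
vertex -2.604 0.688 -2.615
endloop
endfacet
facet normal -0.951 -0.281 0.129
outer loop
vertex -3.958 2.12 1.942
vertex -3.763 1.587 2.217
vertex -3.868 2.102 2.566
endloop
endfacet
facet normal -0.892 0.429 0.141
outer loop
vertex -3.958 2.12 1.942
vertex -3.868 2.102 2.566
vertex -3.679 2.604 2.234
endloop
endfacet
facet normal -0.605 0.637 -0.478
outer loop
vertex -3.958 2.12 1.942
vertex -3.679 2.604 2.234
vertex -3.457 2.399 1.68
endloop
endfacet
facet normal -0.486 0.054 -0.872
outer loop
vertex -3.958 2.12 1.942
vertex -3.457 2.399 1.68
vertex -3.509 1.77 1.67
endloop
endfacet
facet normal -0.700 -0.513 -0.497
outer loop
vertex -3.958 2.12 1.942
vertex -3.509 1.77 1.67
vertex -3.763 1.587 2.217
endloop
endfacet
facet normal -0.439 0.605 0.665
outer loop
vertex -3.679 2.604 2.234
vertex -3.868 2.102 2.566
vertex -3.311 2.37 2.69
endloop
endfacet
facet normal -0.536 -0.546 0.644
outer loop
vertex -3.868 2.102 2.566
vertex -3.763 1.587 2.217
vertex -3.363 1.741 2.68
endloop
endfacet
facet normal -0.129 -0.921 -0.368
outer loop
vertex -3.763 1.587 2.217
vertex -3.509 1.77 1.67
vertex -3.141 1.536 2.126
endloop
endfacet
facet normal 0.218 -0.003 -0.976
outer loop
vertex -3.509 1.77 1.67
vertex -3.457 2.399 1.68
vertex -2.952 2.038 1.794
endloop
endfacet
facet normal 0.028 0.941 -0.337
outer loop
vertex -3.457 2.399 1.68
vertex -3.679 2.604 2.234
vertex -3.057 2.553 2.143
endloop
endfacet
facet normal 0.486 -0.054 0.872
outer loop
vertex -2.862 2.02 2.418
vertex -3.311 2.37 2.69
vertex -3.363 1.741 2.68
endloop
endfacet
facet normal 0.605 -0.637 0.478
outer loop
vertex -2.862 2.02 2.418
vertex -3.363 1.741 2.68
vertex -3.141 1.536 2.126
endloop
endfacet
facet normal 0.892 -0.429 -0.141
outer loop
vertex -2.862 2.02 2.418
vertex -3.141 1.536 2.126
vertex -2.952 2.038 1.794
endloop
endfacet
facet normal 0.951 0.281 -0.129
outer loop
vertex -2.862 2.02 2.418
vertex -2.952 2.038 1.794
vertex -3.057 2.553 2.143
endloop
endfacet
facet normal 0.700 0.513 0.497
outer loop
vertex -2.862 2.02 2.418
vertex -3.057 2.553 2.143
vertex -3.311 2.37 2.69
endloop
endfacet
facet normal -0.218 0.003 0.976
outer loop
vertex -3.363 1.741 2.68
vertex -3.311 2.37 2.69
vertex -3.868 2.102 2.566
endloop
endfacet
facet normal -0.028 -0.941 0.337
outer loop
vertex -3.141 1.536 2.126
vertex -3.363 1.741 2.68
vertex -3.763 1.587 2.217
endloop
endfacet
facet normal 0.439 -0.605 -0.665
outer loop
vertex -2.952 2.038 1.794
vertex -3.141 1.536 2.126
vertex -3.509 1.77 1.67
endloop
endfacet
facet normal 0.536 0.546 -0.644
outer loop
vertex -3.057 2.553 2.143
vertex -2.952 2.038 1.794
vertex -3.457 2.399 1.68
endloop
endfacet
facet normal 0.129 0.921 0.368
outer loop
vertex -3.311 2.37 2.69
vertex -3.057 2.553 2.143
vertex -3.679 2.604 2.234
endloop
endfacet

endsolid
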